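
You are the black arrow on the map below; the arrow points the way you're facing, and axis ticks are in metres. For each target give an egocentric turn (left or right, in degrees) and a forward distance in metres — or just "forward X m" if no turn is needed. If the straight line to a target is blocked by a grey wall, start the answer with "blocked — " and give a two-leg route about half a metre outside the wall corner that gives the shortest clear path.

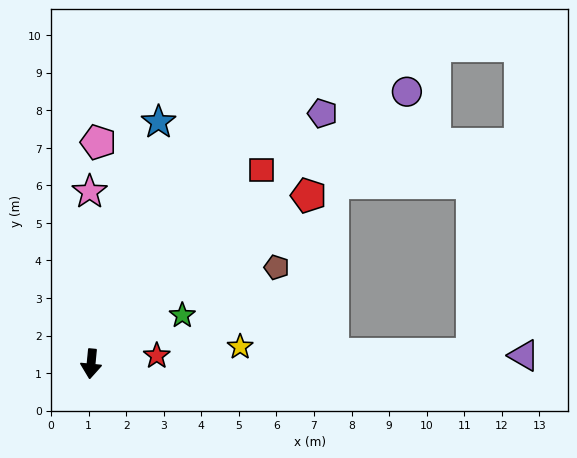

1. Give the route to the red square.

turn left 144°, forward 6.9 m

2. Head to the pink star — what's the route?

turn right 174°, forward 4.6 m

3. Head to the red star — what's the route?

turn left 103°, forward 1.8 m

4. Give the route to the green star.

turn left 124°, forward 2.8 m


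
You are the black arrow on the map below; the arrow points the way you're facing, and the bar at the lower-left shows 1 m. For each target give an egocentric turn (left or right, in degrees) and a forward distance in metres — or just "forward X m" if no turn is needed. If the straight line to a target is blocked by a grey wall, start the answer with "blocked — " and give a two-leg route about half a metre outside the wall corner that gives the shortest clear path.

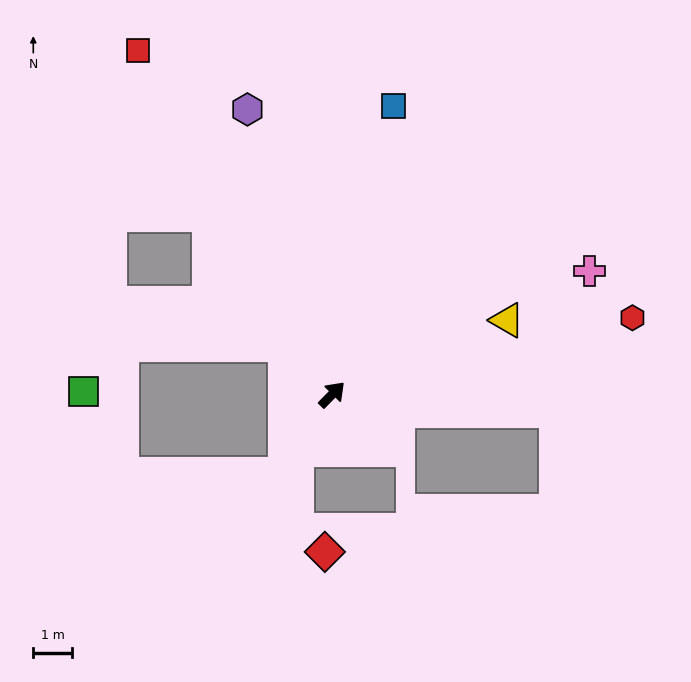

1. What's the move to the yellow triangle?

turn right 22°, forward 4.9 m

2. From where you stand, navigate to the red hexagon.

turn right 31°, forward 8.0 m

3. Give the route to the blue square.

turn left 32°, forward 7.6 m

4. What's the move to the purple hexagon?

turn left 61°, forward 7.6 m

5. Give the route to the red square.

turn left 74°, forward 10.2 m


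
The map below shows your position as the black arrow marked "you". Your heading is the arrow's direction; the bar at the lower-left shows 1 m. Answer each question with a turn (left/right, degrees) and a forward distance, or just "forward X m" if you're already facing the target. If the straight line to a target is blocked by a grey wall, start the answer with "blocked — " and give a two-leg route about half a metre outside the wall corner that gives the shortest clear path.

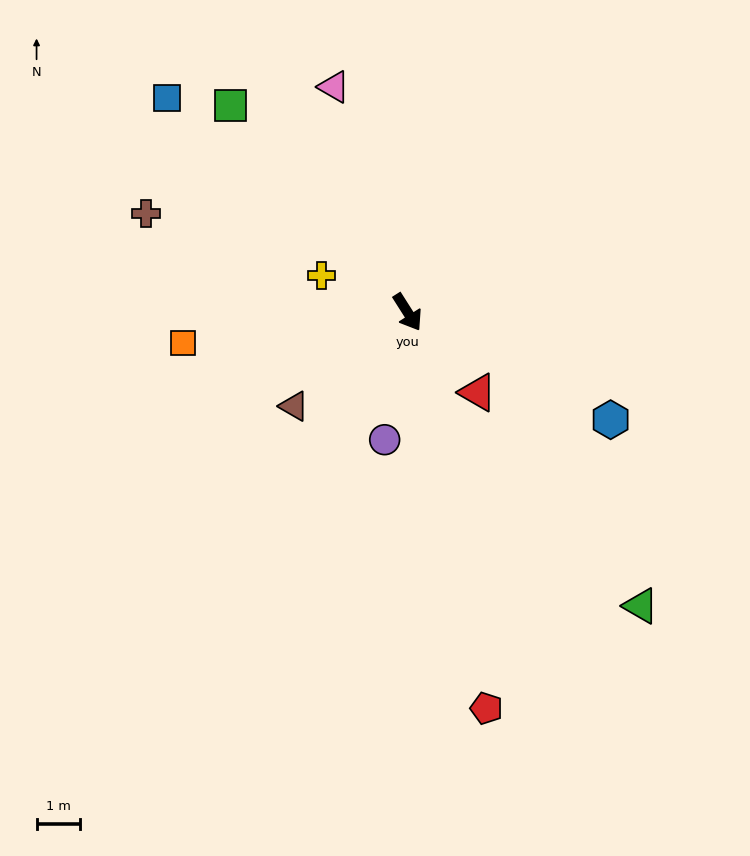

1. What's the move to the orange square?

turn right 115°, forward 5.2 m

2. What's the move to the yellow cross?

turn right 146°, forward 2.1 m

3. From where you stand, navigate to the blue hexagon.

turn left 30°, forward 5.2 m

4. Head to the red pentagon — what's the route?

turn right 21°, forward 9.2 m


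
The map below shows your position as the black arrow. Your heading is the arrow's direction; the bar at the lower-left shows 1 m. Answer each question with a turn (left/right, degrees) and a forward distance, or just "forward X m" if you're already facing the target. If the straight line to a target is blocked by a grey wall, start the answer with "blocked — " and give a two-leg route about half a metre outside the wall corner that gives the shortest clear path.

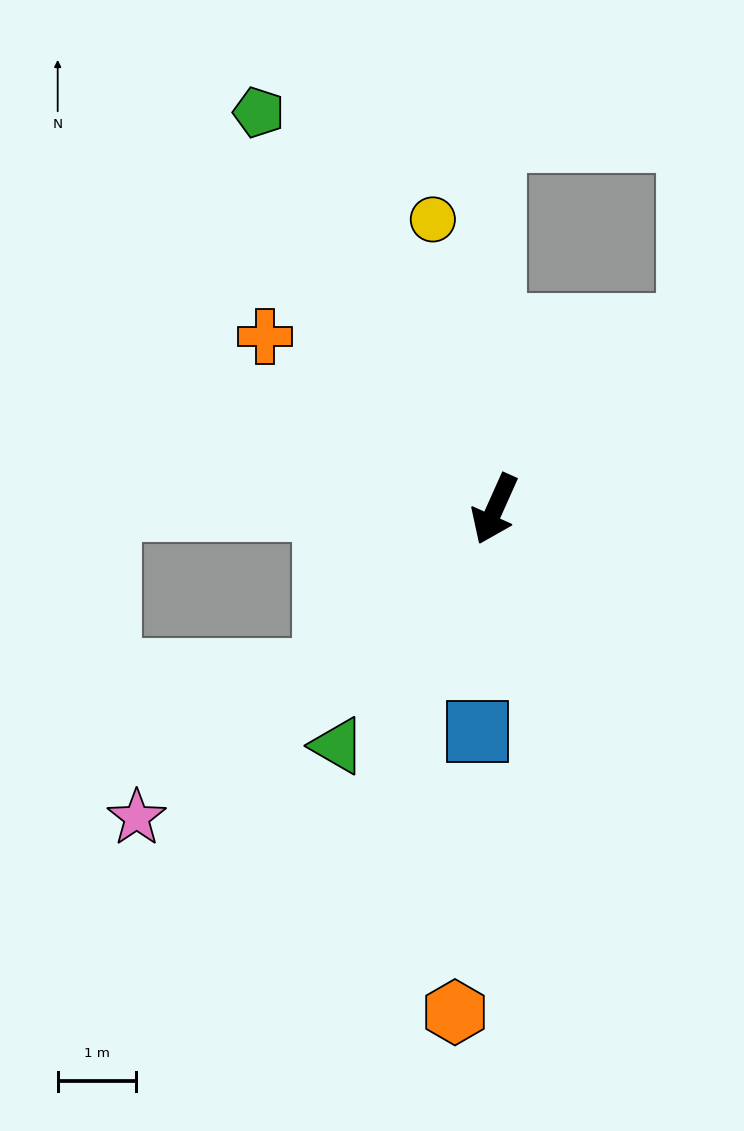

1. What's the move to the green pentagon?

turn right 125°, forward 5.9 m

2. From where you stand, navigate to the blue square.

turn left 20°, forward 2.9 m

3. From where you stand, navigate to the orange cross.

turn right 103°, forward 3.7 m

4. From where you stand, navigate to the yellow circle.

turn right 144°, forward 3.8 m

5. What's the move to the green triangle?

turn right 9°, forward 3.6 m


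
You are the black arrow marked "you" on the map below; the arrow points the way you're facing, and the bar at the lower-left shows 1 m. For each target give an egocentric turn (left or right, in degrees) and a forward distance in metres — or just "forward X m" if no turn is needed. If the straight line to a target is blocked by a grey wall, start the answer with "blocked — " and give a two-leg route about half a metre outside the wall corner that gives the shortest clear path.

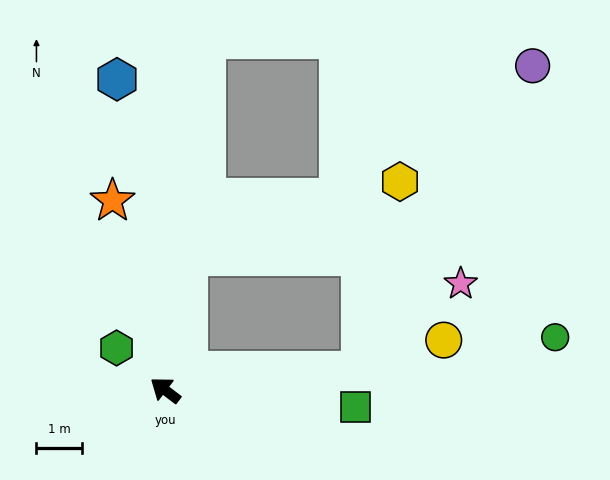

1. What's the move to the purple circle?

blocked — turn right 137°, forward 4.3 m, then turn left 55°, forward 7.8 m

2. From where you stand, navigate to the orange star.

turn right 37°, forward 4.4 m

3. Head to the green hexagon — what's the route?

turn right 4°, forward 1.4 m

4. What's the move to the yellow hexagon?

blocked — turn right 63°, forward 3.0 m, then turn right 60°, forward 5.0 m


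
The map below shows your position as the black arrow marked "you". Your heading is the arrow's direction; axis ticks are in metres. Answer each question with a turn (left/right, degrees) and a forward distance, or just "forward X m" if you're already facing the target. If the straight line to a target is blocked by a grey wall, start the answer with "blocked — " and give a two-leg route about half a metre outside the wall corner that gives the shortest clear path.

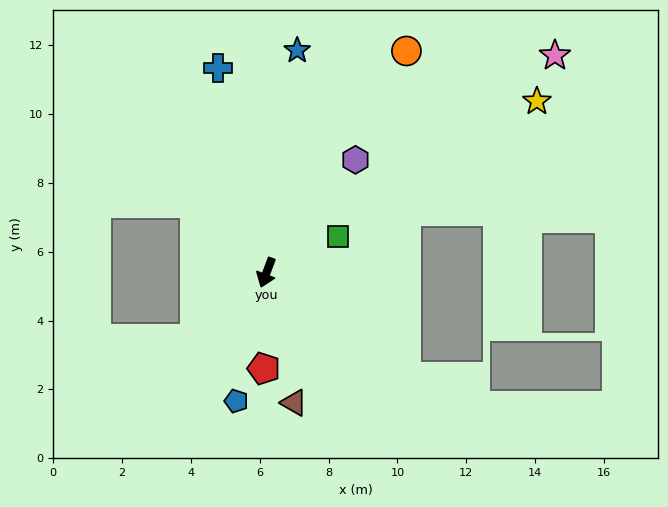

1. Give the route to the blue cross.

turn right 146°, forward 6.1 m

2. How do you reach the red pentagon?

turn left 19°, forward 2.8 m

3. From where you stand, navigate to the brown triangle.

turn left 33°, forward 3.9 m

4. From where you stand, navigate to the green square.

turn left 137°, forward 2.3 m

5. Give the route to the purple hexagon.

turn left 162°, forward 4.2 m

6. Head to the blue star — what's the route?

turn right 167°, forward 6.5 m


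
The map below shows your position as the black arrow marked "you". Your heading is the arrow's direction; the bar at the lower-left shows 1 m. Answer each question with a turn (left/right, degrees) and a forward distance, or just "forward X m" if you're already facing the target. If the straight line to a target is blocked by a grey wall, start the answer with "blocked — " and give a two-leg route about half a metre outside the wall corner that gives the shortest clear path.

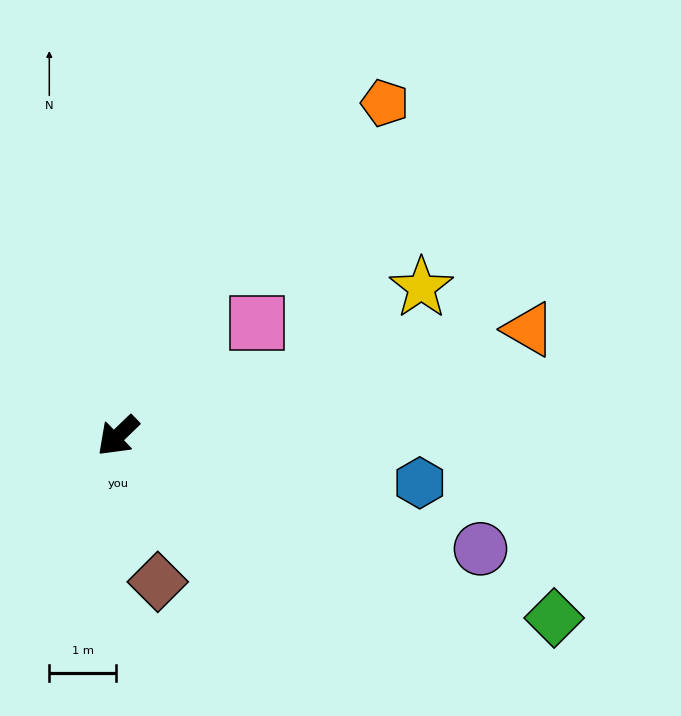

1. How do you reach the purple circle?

turn left 119°, forward 5.7 m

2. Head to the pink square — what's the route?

turn left 175°, forward 2.7 m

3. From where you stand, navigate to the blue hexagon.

turn left 127°, forward 4.6 m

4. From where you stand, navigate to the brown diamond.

turn left 61°, forward 2.3 m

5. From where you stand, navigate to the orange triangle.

turn left 151°, forward 6.4 m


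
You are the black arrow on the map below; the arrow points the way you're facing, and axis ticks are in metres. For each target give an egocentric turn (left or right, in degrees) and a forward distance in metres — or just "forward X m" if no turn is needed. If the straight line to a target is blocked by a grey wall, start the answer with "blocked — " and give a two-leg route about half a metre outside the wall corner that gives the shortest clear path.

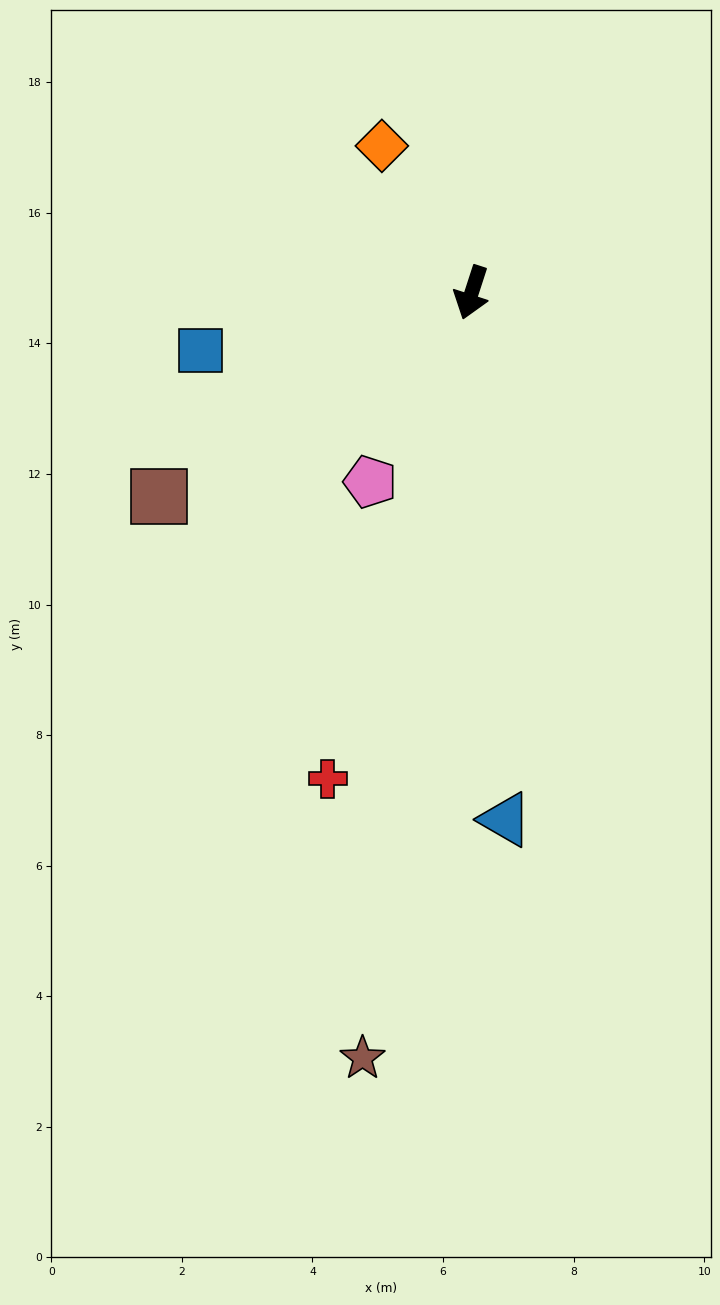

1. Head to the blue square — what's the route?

turn right 60°, forward 4.3 m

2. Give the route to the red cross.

forward 7.8 m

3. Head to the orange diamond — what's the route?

turn right 131°, forward 2.6 m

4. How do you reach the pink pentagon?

turn right 10°, forward 3.3 m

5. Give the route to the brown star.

turn left 10°, forward 11.8 m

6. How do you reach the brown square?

turn right 39°, forward 5.7 m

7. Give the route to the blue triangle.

turn left 22°, forward 8.1 m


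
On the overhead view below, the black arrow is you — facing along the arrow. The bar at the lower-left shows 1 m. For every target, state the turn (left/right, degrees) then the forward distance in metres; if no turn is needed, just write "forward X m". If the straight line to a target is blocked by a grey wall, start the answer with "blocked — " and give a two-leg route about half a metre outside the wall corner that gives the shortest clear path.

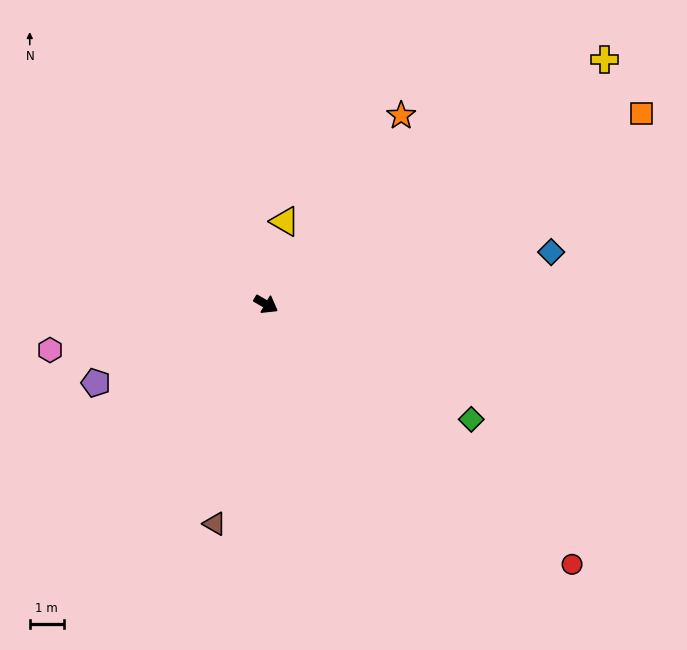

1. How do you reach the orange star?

turn left 84°, forward 6.8 m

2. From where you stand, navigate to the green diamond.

forward 6.9 m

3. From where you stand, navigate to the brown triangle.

turn right 73°, forward 6.6 m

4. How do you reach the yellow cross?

turn left 66°, forward 12.3 m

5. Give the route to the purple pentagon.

turn right 125°, forward 5.5 m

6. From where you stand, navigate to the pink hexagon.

turn right 138°, forward 6.5 m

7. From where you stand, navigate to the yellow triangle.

turn left 107°, forward 2.5 m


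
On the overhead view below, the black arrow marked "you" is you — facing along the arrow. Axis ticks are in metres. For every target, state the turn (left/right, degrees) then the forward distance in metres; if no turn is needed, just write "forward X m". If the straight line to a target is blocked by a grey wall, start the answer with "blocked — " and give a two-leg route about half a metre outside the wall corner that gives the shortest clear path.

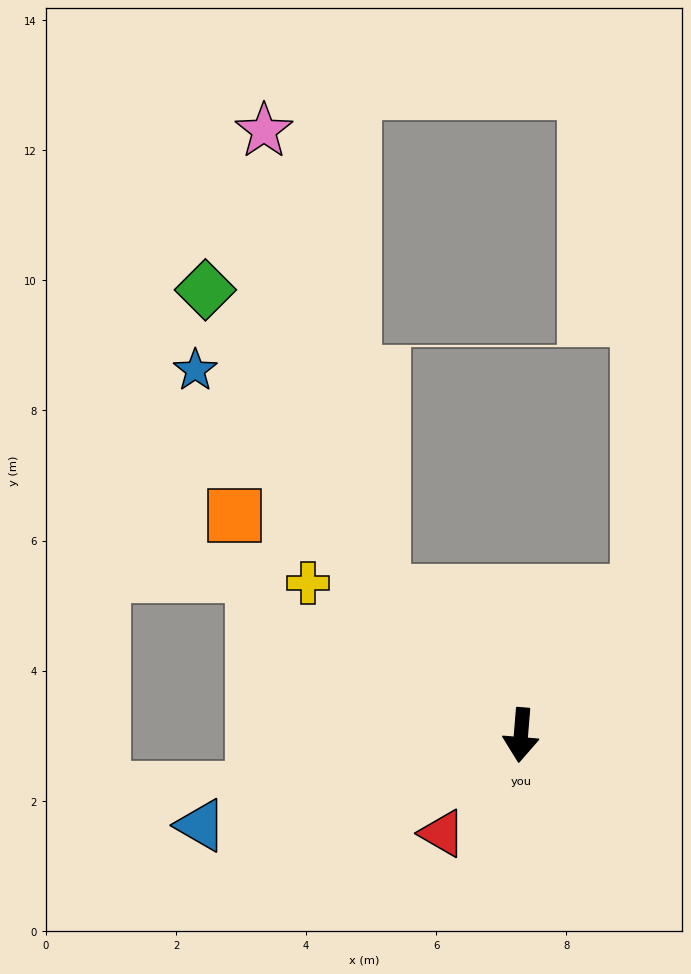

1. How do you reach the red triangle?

turn right 34°, forward 1.9 m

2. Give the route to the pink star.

blocked — turn right 131°, forward 3.1 m, then turn right 30°, forward 7.3 m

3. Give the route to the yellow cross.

turn right 121°, forward 4.0 m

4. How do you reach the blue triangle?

turn right 70°, forward 5.1 m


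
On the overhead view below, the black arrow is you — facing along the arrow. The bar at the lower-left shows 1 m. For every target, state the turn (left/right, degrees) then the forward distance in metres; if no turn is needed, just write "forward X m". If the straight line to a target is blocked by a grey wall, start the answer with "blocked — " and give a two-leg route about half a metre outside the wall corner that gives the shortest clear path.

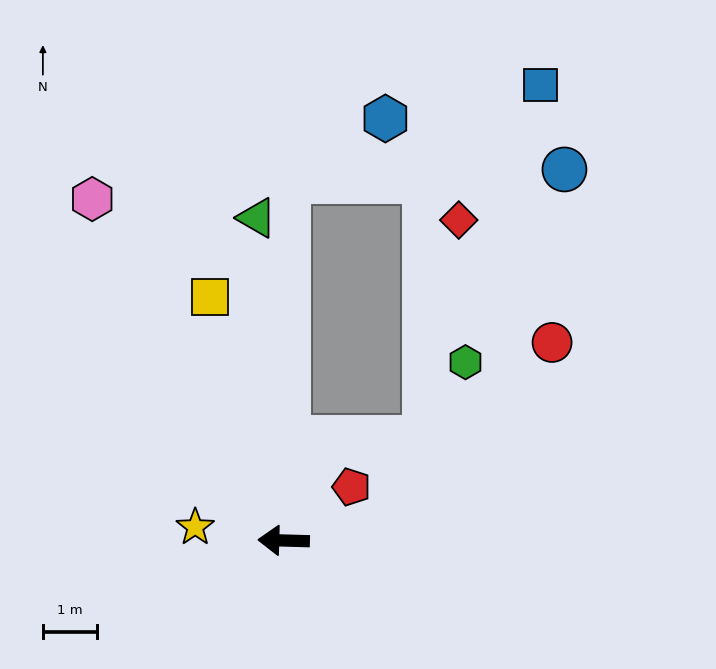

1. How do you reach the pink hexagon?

turn right 59°, forward 7.3 m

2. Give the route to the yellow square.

turn right 72°, forward 4.7 m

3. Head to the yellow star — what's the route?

turn right 7°, forward 1.7 m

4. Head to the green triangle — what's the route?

turn right 84°, forward 6.0 m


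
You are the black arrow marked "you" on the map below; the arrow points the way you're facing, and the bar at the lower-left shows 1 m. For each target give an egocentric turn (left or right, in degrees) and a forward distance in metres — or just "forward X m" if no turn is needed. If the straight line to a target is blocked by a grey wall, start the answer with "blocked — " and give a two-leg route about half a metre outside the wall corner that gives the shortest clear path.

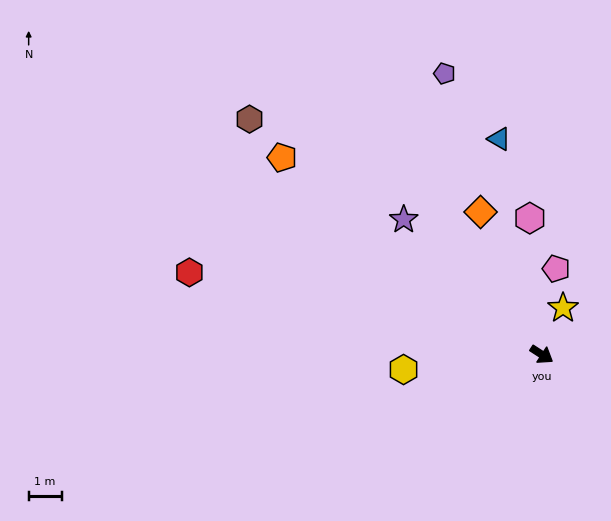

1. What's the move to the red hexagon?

turn right 160°, forward 11.0 m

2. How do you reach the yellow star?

turn left 98°, forward 1.6 m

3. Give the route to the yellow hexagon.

turn right 141°, forward 4.2 m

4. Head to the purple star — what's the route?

turn left 169°, forward 5.9 m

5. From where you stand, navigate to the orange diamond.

turn left 146°, forward 4.7 m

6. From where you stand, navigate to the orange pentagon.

turn left 176°, forward 9.9 m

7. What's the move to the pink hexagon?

turn left 128°, forward 4.2 m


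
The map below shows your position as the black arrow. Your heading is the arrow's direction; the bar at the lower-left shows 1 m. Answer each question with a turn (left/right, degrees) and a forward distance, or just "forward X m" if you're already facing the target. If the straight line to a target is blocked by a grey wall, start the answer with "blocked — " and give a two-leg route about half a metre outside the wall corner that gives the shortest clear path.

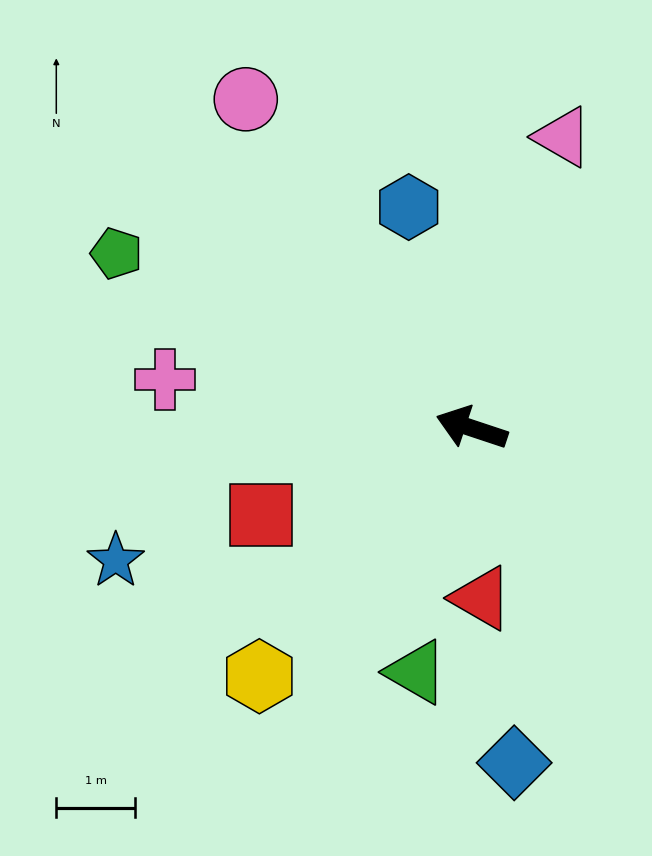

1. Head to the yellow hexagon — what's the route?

turn left 68°, forward 4.2 m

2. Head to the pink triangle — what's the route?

turn right 89°, forward 3.9 m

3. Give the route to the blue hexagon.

turn right 56°, forward 2.9 m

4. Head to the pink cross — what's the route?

turn left 9°, forward 4.0 m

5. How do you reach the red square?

turn left 41°, forward 2.9 m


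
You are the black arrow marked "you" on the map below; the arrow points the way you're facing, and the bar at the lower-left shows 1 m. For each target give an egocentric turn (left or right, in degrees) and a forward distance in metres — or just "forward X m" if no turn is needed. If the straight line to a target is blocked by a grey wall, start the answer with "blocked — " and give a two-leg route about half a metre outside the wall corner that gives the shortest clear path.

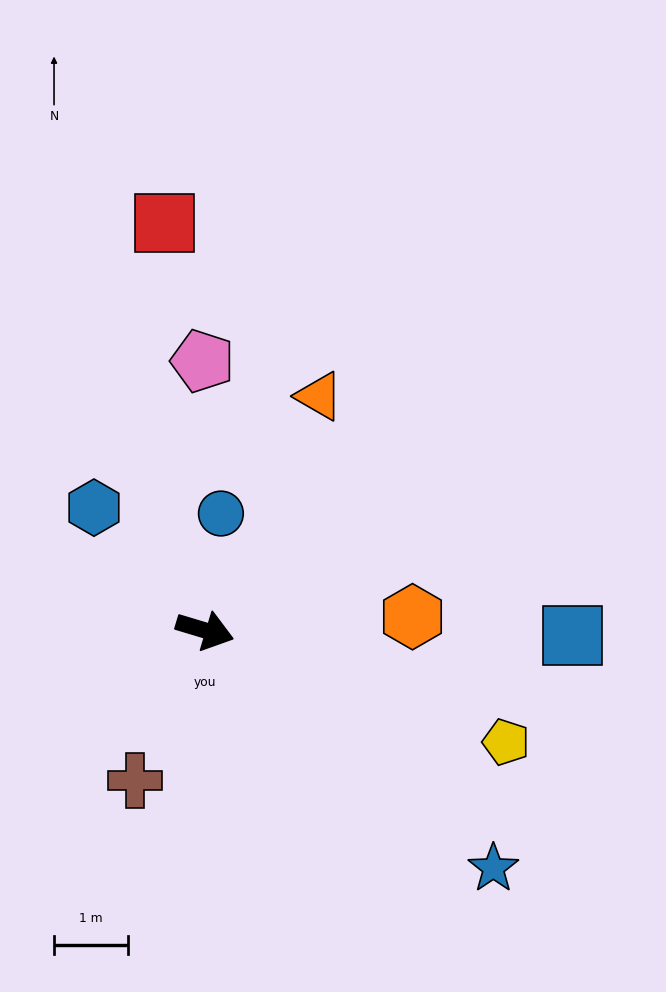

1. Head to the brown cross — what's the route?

turn right 98°, forward 2.2 m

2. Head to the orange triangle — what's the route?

turn left 81°, forward 3.5 m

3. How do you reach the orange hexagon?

turn left 21°, forward 2.8 m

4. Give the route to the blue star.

turn right 23°, forward 5.1 m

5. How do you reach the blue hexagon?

turn left 149°, forward 2.2 m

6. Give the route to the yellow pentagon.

turn right 4°, forward 4.4 m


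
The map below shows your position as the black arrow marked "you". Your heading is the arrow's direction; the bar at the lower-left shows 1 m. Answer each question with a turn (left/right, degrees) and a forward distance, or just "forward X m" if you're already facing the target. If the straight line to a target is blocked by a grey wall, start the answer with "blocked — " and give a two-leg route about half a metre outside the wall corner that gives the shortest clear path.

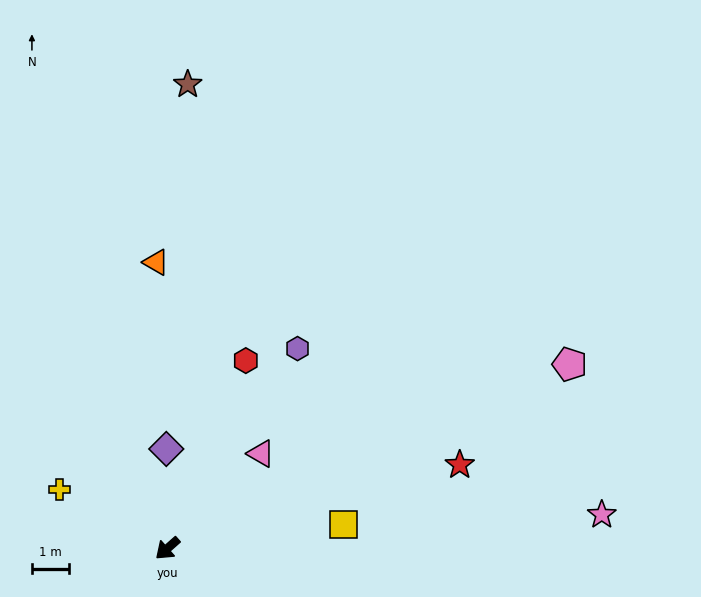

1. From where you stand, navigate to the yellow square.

turn left 146°, forward 4.7 m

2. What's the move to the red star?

turn left 155°, forward 8.1 m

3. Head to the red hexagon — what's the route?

turn right 154°, forward 5.4 m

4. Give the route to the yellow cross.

turn right 70°, forward 3.3 m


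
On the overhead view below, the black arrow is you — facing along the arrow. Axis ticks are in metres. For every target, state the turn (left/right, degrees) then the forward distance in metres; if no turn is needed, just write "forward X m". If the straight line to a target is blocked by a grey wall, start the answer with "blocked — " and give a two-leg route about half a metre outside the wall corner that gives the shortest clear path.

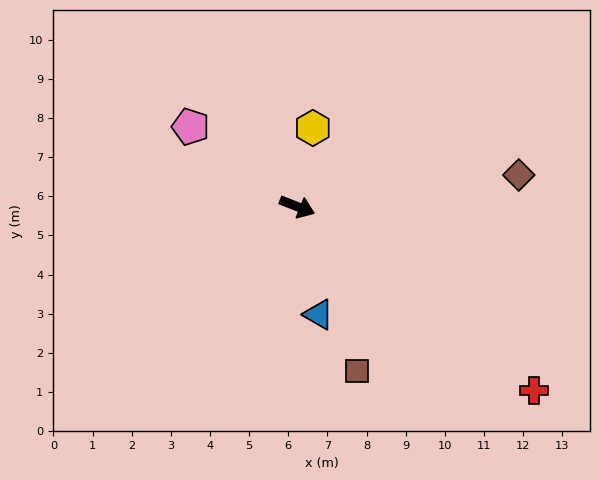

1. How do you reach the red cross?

turn right 16°, forward 7.7 m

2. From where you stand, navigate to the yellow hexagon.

turn left 100°, forward 2.0 m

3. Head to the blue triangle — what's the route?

turn right 57°, forward 2.8 m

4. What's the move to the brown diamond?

turn left 30°, forward 5.7 m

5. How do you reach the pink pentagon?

turn left 165°, forward 3.4 m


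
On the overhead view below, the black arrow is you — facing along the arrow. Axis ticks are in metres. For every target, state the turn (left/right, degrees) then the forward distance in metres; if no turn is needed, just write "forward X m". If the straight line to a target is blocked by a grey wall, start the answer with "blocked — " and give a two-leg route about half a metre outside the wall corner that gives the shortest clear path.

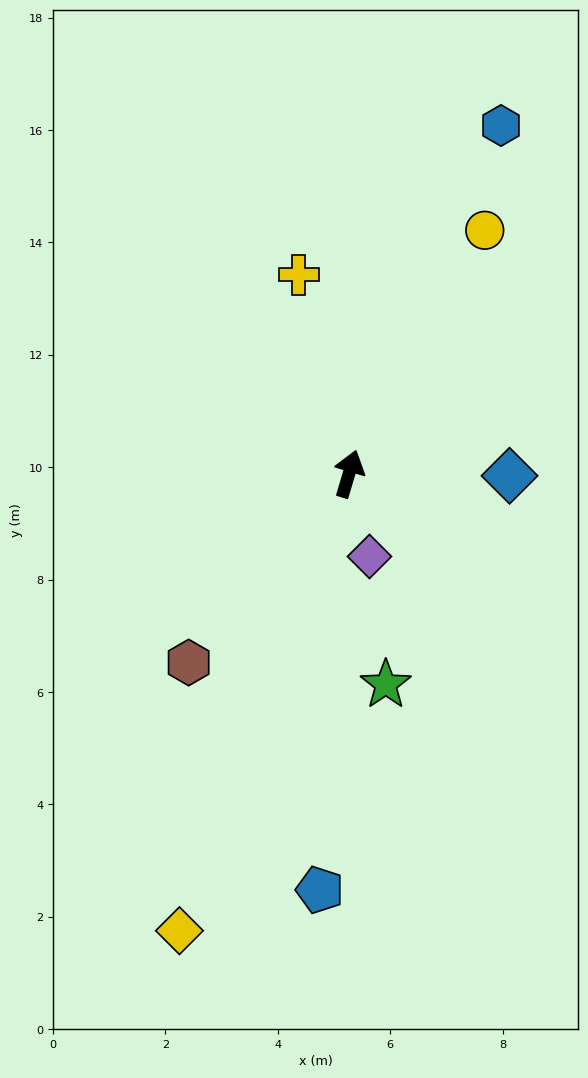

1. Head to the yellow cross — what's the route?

turn left 31°, forward 3.7 m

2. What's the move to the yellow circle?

turn right 13°, forward 5.0 m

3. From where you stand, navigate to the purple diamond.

turn right 149°, forward 1.5 m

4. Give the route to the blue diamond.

turn right 74°, forward 2.9 m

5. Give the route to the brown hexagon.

turn left 156°, forward 4.4 m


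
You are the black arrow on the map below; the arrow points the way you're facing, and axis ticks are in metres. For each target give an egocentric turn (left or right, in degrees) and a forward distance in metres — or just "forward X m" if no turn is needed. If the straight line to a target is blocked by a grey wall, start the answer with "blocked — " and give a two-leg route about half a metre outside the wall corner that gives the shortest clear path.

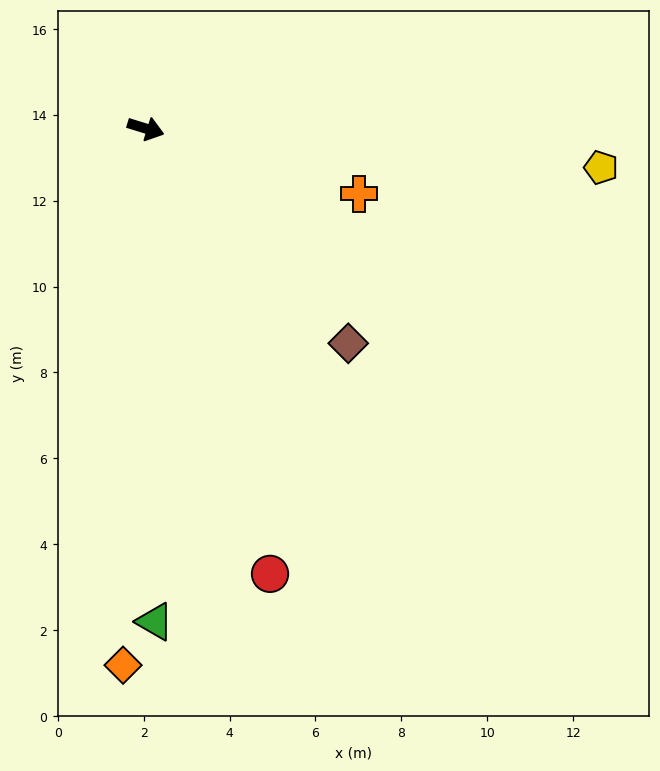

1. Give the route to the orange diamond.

turn right 75°, forward 12.5 m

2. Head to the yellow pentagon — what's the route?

turn left 12°, forward 10.6 m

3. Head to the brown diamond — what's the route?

turn right 30°, forward 6.9 m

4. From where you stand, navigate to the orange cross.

forward 5.2 m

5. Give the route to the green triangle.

turn right 72°, forward 11.5 m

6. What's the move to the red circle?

turn right 57°, forward 10.8 m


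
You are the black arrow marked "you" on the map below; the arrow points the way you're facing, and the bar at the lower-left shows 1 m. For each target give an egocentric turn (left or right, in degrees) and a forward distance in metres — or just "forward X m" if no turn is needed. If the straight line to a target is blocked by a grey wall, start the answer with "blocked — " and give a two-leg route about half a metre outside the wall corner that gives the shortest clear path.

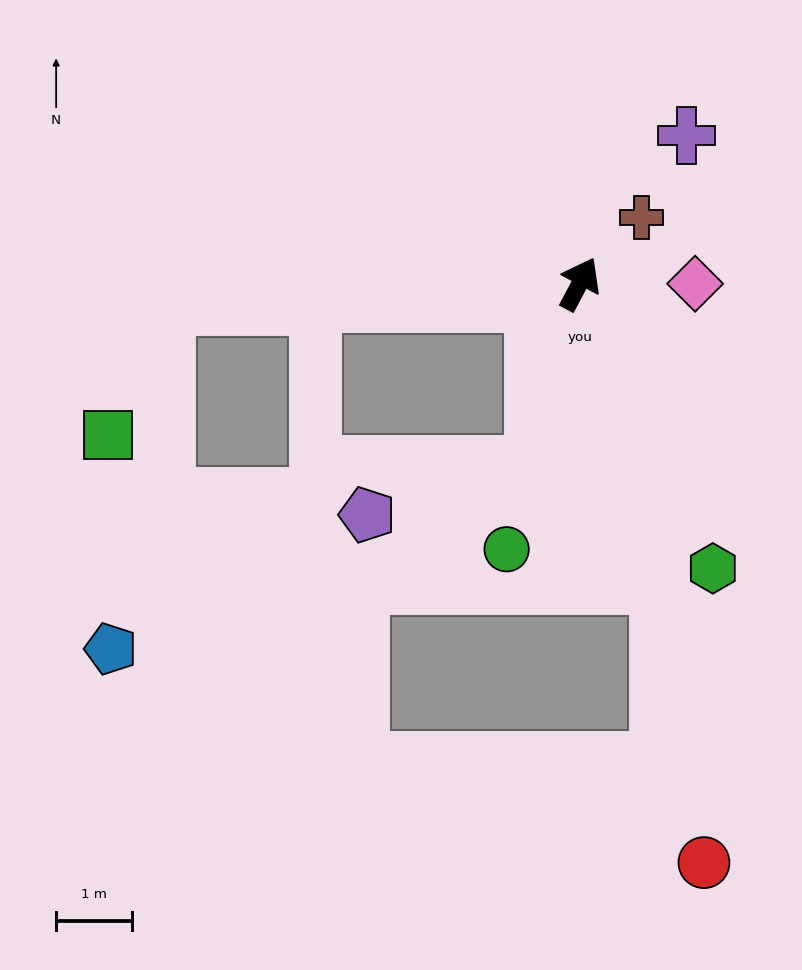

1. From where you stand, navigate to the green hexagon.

turn right 127°, forward 4.2 m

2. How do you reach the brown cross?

turn right 15°, forward 1.2 m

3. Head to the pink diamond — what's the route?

turn right 62°, forward 1.5 m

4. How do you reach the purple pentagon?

blocked — turn right 165°, forward 2.5 m, then turn right 62°, forward 2.3 m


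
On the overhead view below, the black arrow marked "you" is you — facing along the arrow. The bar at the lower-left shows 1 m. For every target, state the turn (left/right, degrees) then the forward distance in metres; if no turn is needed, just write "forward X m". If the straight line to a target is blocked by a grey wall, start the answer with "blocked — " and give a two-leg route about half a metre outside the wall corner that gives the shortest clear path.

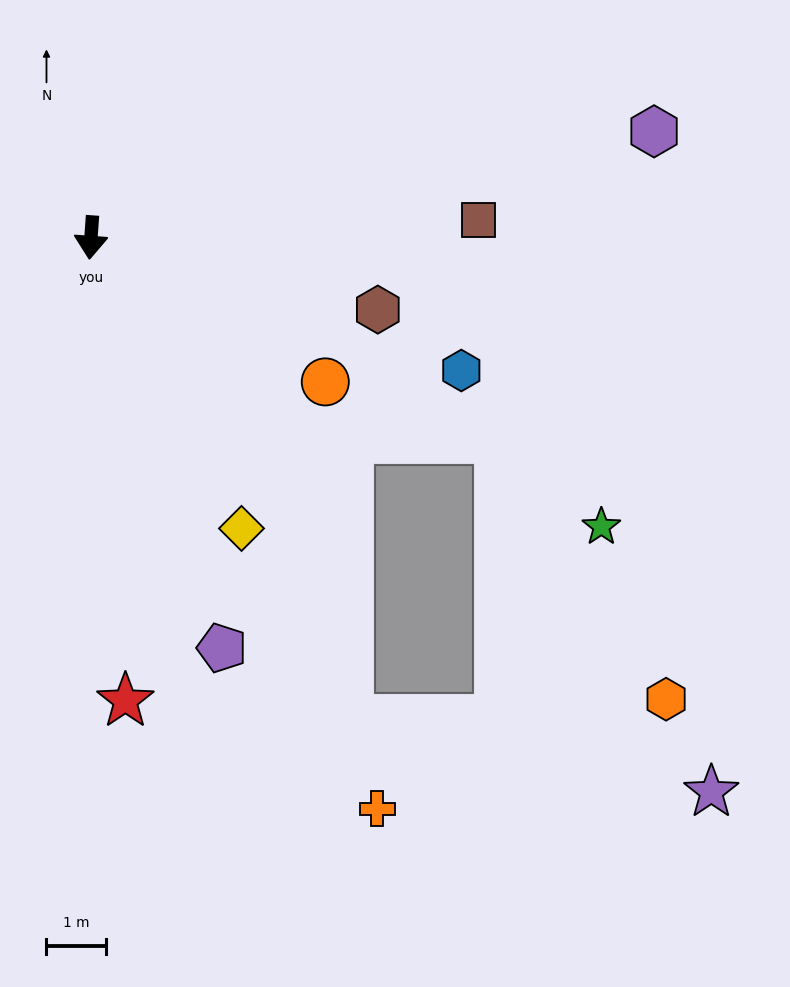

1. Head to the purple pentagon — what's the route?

turn left 22°, forward 7.3 m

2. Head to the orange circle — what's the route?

turn left 62°, forward 4.6 m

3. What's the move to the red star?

turn left 8°, forward 7.8 m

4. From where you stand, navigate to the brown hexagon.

turn left 80°, forward 5.0 m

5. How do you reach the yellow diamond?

turn left 31°, forward 5.5 m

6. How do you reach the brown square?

turn left 97°, forward 6.6 m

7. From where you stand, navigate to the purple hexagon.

turn left 105°, forward 9.7 m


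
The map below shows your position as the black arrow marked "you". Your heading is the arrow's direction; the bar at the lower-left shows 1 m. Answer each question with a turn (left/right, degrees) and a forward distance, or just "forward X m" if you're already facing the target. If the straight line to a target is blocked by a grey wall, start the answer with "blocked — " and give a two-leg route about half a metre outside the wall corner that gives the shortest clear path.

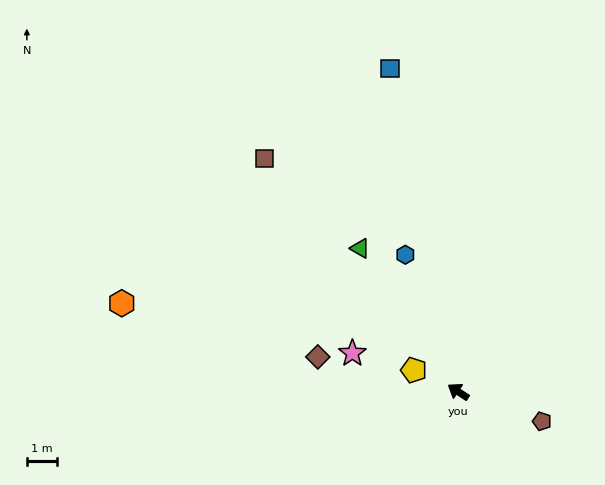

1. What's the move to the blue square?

turn right 45°, forward 11.1 m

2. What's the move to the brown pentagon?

turn right 166°, forward 3.0 m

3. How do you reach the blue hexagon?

turn right 36°, forward 4.9 m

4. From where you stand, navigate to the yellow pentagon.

turn left 8°, forward 1.7 m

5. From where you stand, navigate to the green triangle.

turn right 22°, forward 5.8 m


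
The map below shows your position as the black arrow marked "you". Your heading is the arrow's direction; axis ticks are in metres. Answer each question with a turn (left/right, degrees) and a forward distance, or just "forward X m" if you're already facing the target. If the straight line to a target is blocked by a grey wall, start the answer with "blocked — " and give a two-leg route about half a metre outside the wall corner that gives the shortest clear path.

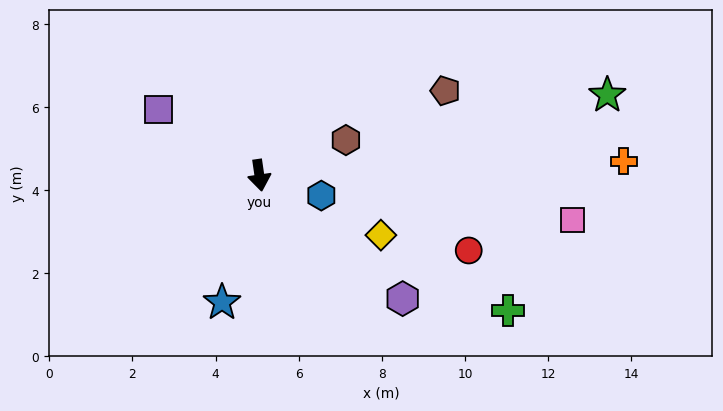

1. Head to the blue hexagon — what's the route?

turn left 64°, forward 1.6 m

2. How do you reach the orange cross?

turn left 84°, forward 8.8 m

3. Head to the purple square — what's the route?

turn right 131°, forward 2.9 m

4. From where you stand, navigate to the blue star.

turn right 25°, forward 3.2 m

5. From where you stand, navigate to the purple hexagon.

turn left 41°, forward 4.5 m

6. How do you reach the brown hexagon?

turn left 104°, forward 2.2 m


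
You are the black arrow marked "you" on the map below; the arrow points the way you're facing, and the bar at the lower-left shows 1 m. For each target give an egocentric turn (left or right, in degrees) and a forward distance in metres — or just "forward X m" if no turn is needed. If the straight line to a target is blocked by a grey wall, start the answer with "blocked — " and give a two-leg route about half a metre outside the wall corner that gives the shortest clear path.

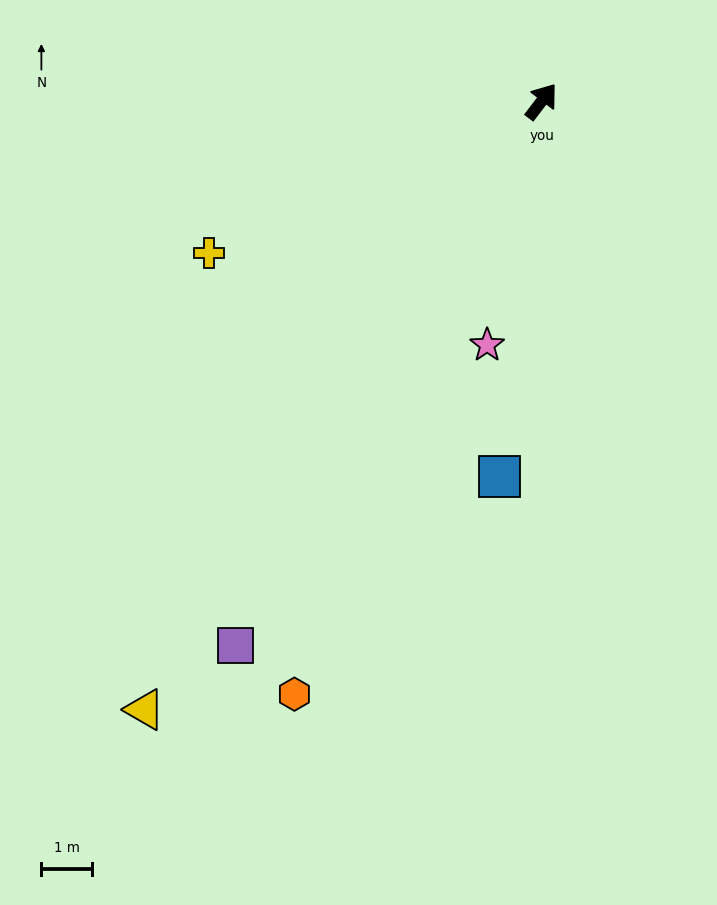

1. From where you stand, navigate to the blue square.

turn right 149°, forward 7.4 m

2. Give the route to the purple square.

turn right 172°, forward 12.2 m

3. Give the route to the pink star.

turn right 155°, forward 4.9 m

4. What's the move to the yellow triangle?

turn right 176°, forward 14.3 m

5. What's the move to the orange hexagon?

turn right 165°, forward 12.6 m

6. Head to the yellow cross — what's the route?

turn left 152°, forward 7.2 m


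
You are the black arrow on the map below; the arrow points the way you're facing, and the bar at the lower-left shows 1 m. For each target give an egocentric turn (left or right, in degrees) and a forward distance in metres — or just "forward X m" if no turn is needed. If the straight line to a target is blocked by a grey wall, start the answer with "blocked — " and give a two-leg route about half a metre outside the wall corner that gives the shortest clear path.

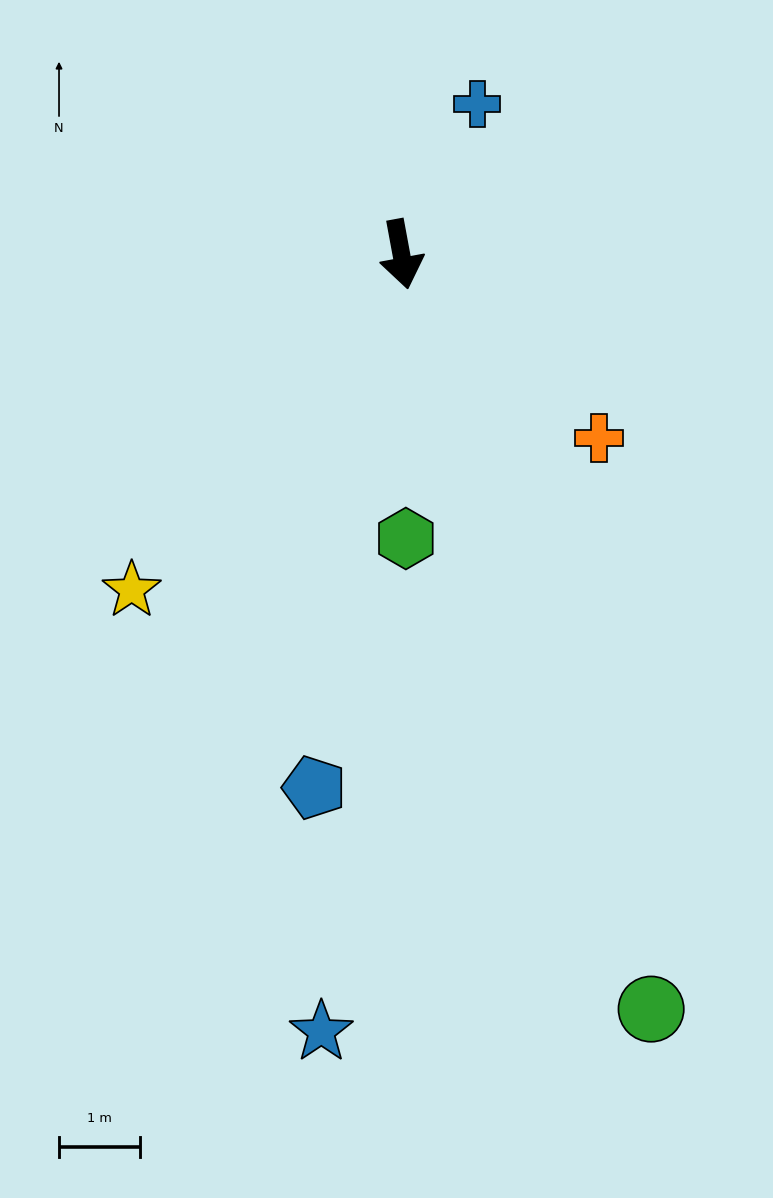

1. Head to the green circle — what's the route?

turn left 8°, forward 9.8 m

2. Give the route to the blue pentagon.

turn right 20°, forward 6.7 m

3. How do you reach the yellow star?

turn right 49°, forward 5.3 m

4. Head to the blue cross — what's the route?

turn left 143°, forward 2.1 m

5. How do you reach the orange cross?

turn left 37°, forward 3.3 m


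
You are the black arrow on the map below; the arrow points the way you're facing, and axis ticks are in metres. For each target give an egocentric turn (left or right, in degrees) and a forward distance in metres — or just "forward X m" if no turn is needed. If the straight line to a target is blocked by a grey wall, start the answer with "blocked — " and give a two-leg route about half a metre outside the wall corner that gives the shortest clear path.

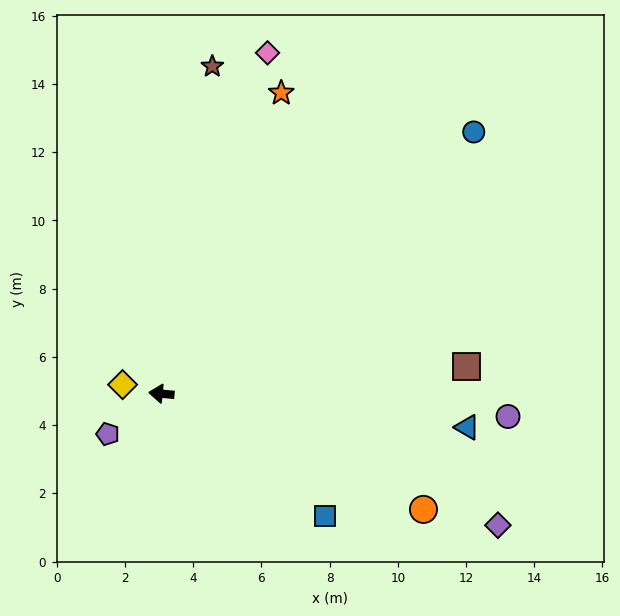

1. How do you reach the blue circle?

turn right 135°, forward 11.9 m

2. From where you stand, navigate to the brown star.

turn right 93°, forward 9.7 m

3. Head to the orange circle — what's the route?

turn left 162°, forward 8.4 m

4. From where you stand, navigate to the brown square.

turn right 169°, forward 9.0 m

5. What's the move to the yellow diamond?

turn right 8°, forward 1.2 m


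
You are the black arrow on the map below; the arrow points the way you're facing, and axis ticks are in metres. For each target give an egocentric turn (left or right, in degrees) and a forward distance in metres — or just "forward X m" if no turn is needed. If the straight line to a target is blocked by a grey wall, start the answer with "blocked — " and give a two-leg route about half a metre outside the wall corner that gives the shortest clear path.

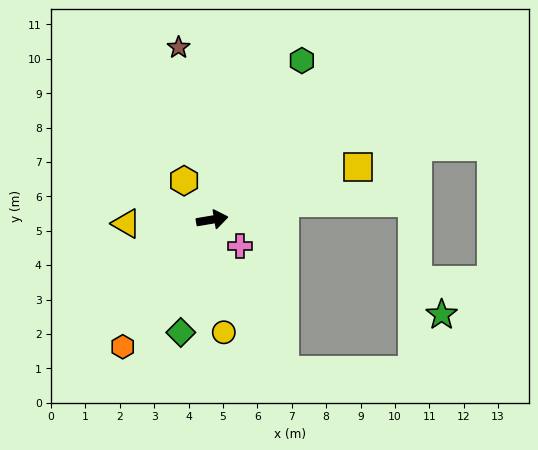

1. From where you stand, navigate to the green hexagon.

turn left 51°, forward 5.3 m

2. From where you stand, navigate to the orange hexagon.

turn right 135°, forward 4.5 m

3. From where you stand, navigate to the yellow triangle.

turn left 173°, forward 2.5 m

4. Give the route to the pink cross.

turn right 53°, forward 1.1 m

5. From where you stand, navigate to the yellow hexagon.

turn left 116°, forward 1.4 m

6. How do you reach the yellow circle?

turn right 94°, forward 3.3 m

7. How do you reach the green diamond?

turn right 115°, forward 3.4 m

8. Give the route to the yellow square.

turn left 10°, forward 4.5 m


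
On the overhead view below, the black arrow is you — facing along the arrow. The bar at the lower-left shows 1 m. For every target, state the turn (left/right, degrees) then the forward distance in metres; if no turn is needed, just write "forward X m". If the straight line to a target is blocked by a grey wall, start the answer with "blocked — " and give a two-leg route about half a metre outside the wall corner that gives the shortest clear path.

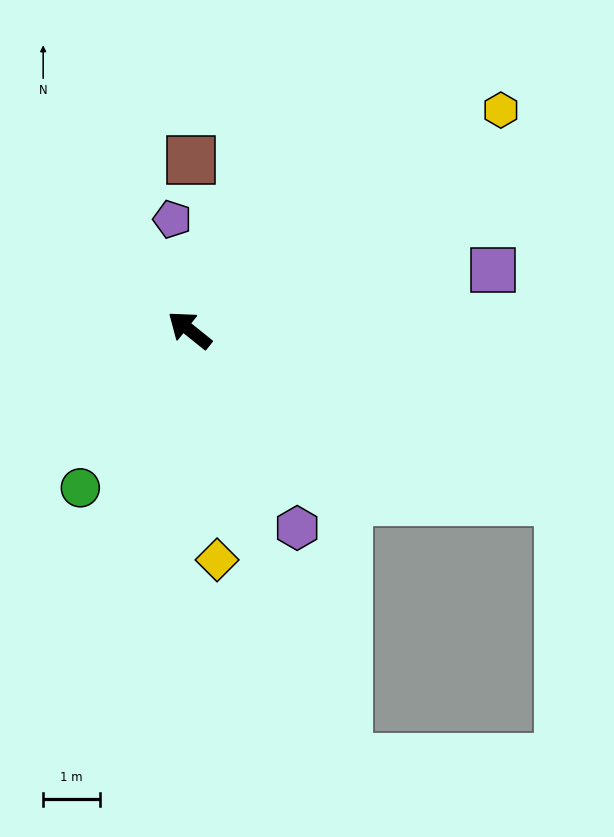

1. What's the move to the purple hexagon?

turn left 157°, forward 4.0 m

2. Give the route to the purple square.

turn right 130°, forward 5.5 m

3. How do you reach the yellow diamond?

turn left 136°, forward 4.1 m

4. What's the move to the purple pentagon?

turn right 42°, forward 2.0 m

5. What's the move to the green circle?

turn left 94°, forward 3.4 m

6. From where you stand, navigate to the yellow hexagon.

turn right 106°, forward 6.8 m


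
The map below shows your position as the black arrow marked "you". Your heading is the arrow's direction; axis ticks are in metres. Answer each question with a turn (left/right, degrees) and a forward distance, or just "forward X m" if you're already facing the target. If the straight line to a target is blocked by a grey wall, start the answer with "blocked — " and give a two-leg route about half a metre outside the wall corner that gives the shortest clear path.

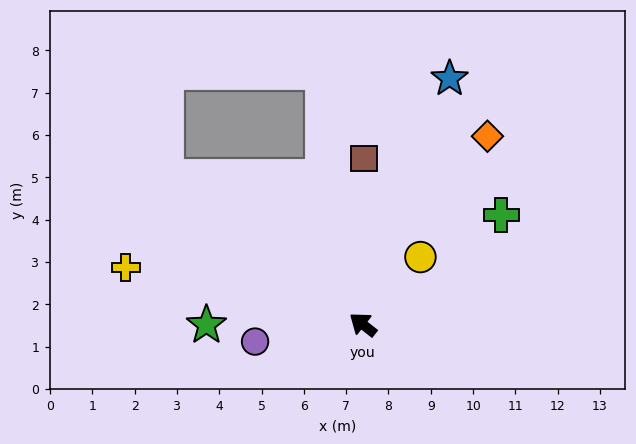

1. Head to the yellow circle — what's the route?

turn right 92°, forward 2.1 m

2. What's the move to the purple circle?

turn left 47°, forward 2.6 m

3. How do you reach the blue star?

turn right 71°, forward 6.2 m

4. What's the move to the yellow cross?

turn left 25°, forward 5.8 m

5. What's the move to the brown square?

turn right 52°, forward 3.9 m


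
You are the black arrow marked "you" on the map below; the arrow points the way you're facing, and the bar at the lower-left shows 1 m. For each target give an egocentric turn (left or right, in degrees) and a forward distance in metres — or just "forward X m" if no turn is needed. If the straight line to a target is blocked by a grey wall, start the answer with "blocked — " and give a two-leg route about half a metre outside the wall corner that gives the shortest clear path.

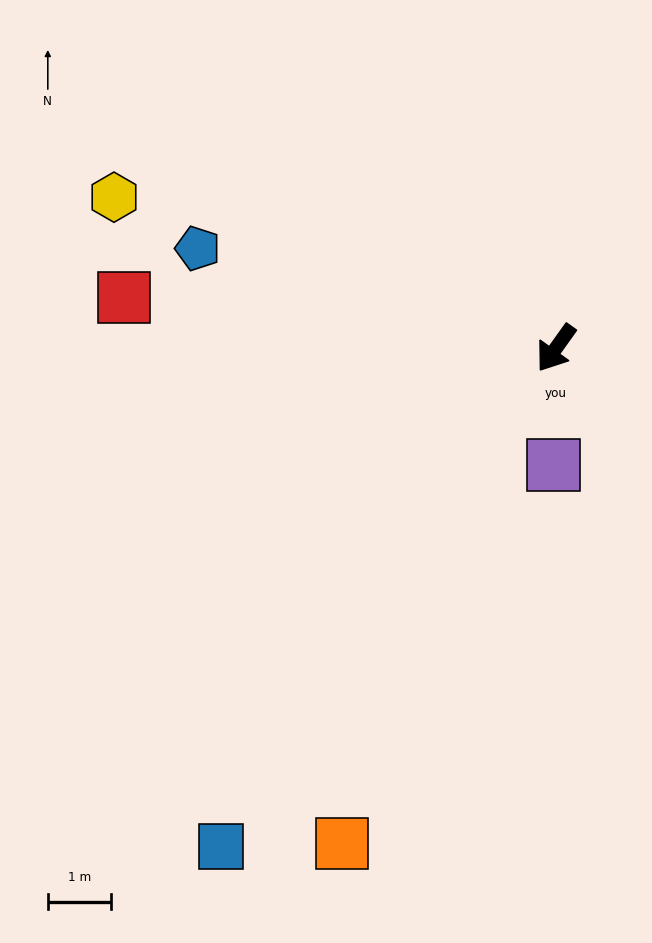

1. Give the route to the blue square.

forward 9.4 m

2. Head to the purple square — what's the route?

turn left 34°, forward 1.8 m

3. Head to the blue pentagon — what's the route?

turn right 70°, forward 5.8 m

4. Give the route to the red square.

turn right 61°, forward 6.8 m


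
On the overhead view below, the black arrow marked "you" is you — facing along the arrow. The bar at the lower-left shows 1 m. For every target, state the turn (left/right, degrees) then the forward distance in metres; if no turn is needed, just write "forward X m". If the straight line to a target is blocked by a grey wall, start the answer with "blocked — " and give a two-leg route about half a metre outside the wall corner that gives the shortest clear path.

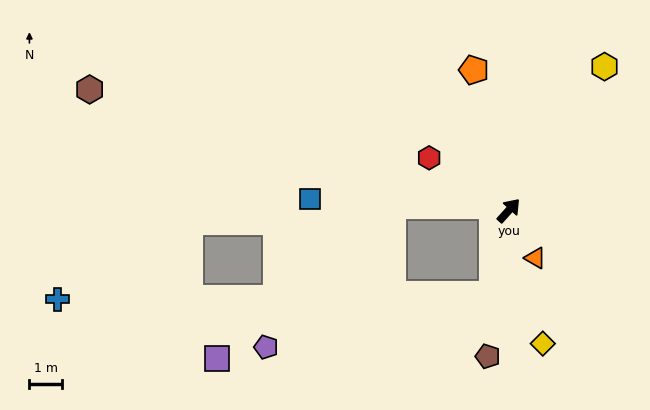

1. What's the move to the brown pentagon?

turn right 146°, forward 4.5 m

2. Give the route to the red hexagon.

turn left 99°, forward 2.9 m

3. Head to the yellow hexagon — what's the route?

turn left 8°, forward 5.3 m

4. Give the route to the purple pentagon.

blocked — turn right 149°, forward 2.6 m, then turn right 66°, forward 7.2 m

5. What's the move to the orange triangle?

turn right 109°, forward 1.7 m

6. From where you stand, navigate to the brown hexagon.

turn left 116°, forward 13.5 m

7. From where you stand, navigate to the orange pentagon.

turn left 56°, forward 4.5 m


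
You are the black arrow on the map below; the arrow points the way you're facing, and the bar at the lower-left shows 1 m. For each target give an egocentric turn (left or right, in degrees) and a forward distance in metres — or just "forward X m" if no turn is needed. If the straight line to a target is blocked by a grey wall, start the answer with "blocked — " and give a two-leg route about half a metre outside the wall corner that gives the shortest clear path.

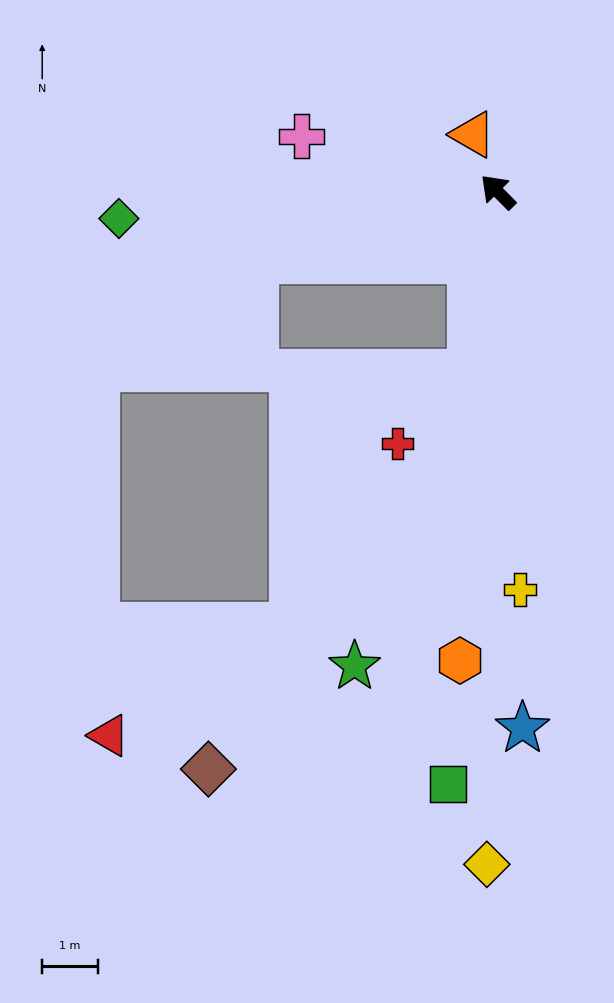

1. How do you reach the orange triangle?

turn right 21°, forward 1.1 m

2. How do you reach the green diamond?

turn left 49°, forward 6.9 m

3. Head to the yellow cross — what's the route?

turn left 138°, forward 7.2 m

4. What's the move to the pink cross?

turn left 29°, forward 3.7 m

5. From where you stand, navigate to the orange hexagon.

turn left 131°, forward 8.5 m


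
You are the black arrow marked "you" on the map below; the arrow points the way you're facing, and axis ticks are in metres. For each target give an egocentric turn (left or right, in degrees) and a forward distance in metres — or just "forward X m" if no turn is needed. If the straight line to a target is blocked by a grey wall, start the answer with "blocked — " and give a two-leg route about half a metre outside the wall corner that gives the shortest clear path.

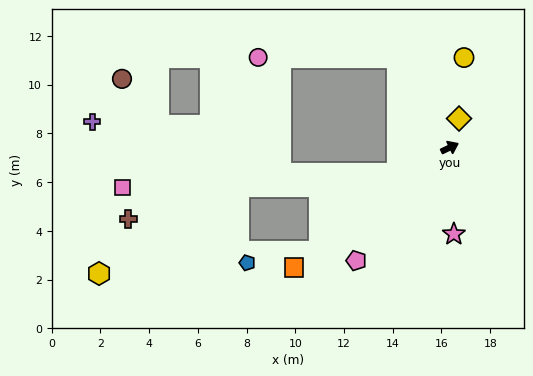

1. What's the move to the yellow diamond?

turn left 47°, forward 1.3 m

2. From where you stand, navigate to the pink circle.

blocked — turn left 95°, forward 4.3 m, then turn left 59°, forward 5.7 m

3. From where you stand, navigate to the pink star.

turn right 113°, forward 3.6 m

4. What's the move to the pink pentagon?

turn right 155°, forward 6.0 m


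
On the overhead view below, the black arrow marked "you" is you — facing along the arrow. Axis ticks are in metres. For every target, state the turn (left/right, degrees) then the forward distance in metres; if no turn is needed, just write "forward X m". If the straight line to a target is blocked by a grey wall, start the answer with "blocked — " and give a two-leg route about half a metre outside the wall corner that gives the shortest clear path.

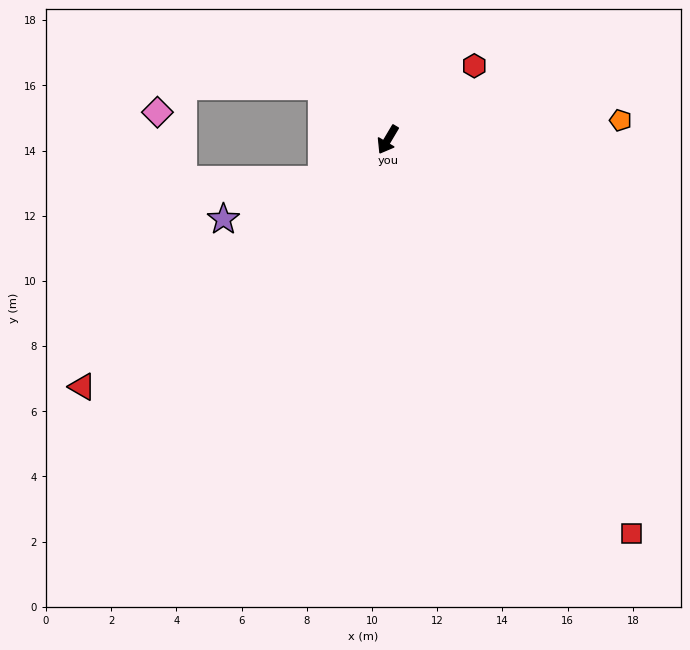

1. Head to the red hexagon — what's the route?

turn left 161°, forward 3.5 m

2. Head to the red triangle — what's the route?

turn right 20°, forward 12.1 m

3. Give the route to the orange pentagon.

turn left 125°, forward 7.2 m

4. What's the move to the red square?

turn left 62°, forward 14.2 m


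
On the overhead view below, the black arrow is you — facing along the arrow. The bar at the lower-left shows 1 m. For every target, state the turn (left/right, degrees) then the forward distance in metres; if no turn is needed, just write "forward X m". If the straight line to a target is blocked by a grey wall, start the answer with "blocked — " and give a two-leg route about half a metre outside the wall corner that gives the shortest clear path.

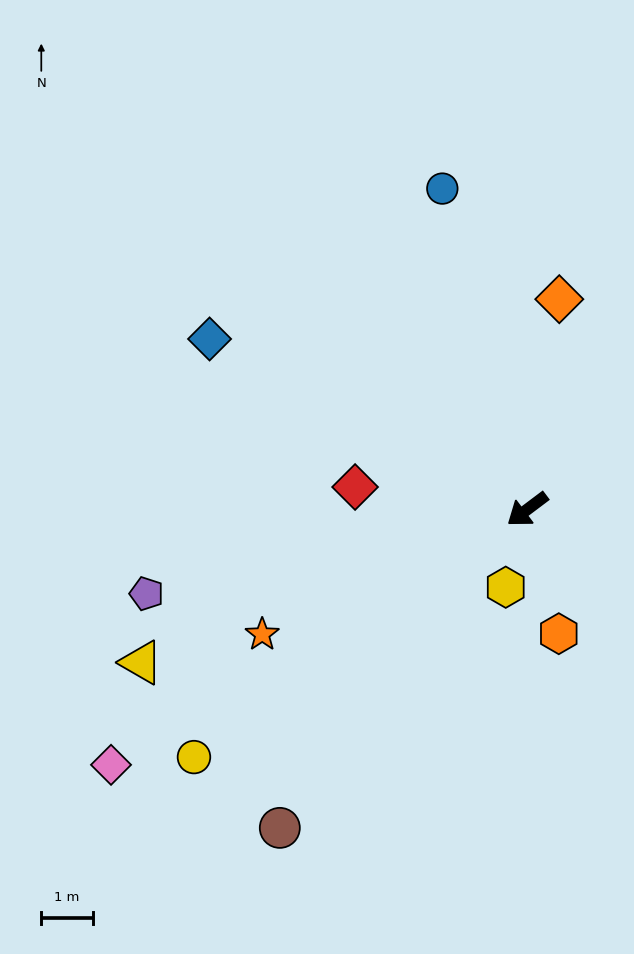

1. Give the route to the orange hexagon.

turn left 67°, forward 2.5 m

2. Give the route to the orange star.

turn right 12°, forward 5.7 m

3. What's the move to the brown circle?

turn left 15°, forward 7.9 m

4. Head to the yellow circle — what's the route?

forward 8.1 m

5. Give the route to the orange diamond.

turn right 136°, forward 4.1 m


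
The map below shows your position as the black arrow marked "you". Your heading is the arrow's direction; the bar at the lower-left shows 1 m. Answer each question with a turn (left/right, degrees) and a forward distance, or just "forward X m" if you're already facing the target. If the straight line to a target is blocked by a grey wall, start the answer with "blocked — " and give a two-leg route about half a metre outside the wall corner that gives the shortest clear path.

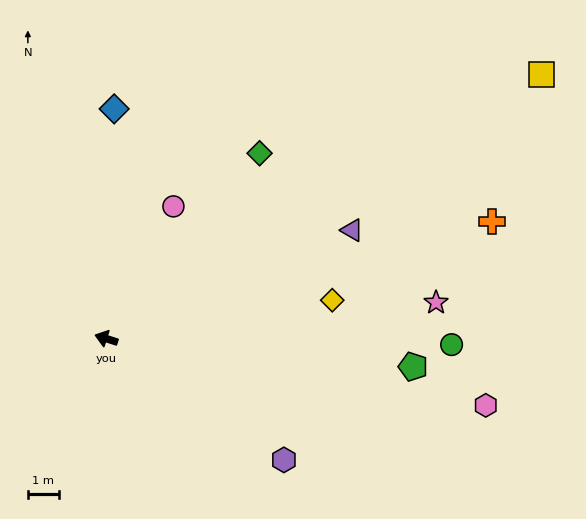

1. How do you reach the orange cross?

turn right 145°, forward 12.9 m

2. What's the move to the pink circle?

turn right 99°, forward 4.8 m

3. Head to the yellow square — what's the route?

turn right 131°, forward 16.3 m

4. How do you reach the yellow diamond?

turn right 153°, forward 7.3 m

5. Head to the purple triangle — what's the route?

turn right 138°, forward 8.6 m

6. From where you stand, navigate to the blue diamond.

turn right 74°, forward 7.4 m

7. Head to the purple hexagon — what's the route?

turn left 163°, forward 6.9 m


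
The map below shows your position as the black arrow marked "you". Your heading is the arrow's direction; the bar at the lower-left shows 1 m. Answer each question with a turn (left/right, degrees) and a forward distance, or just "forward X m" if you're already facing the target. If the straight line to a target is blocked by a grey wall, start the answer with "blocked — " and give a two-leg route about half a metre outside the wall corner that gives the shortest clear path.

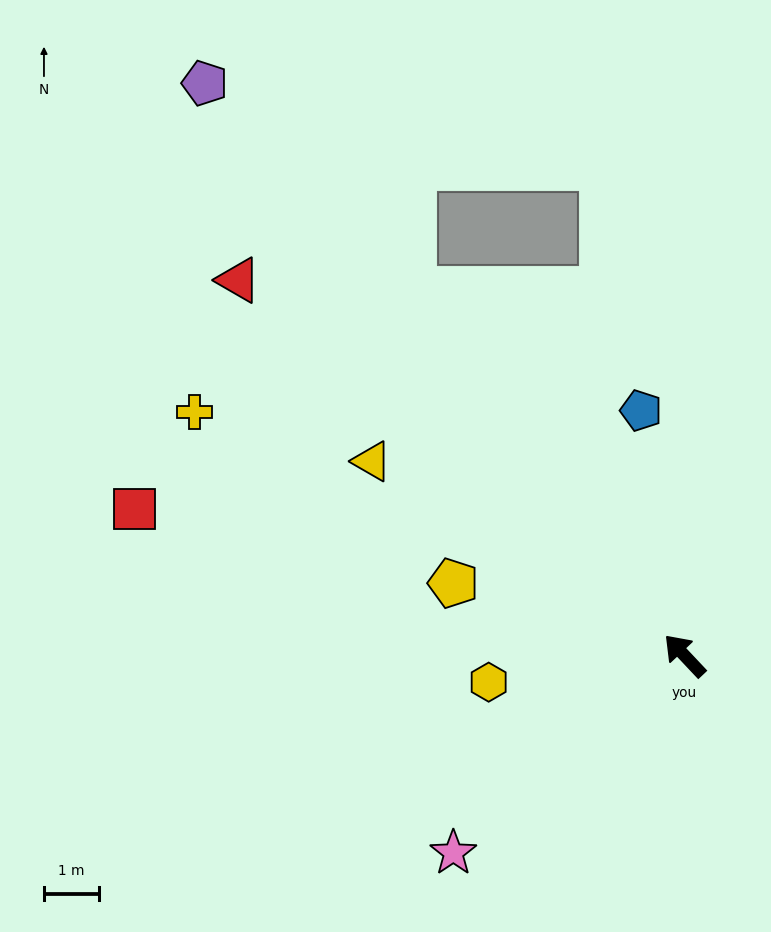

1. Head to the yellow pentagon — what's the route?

turn left 29°, forward 4.4 m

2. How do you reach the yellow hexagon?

turn left 54°, forward 3.6 m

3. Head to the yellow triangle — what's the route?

turn left 15°, forward 6.7 m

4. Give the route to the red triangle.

turn left 7°, forward 10.6 m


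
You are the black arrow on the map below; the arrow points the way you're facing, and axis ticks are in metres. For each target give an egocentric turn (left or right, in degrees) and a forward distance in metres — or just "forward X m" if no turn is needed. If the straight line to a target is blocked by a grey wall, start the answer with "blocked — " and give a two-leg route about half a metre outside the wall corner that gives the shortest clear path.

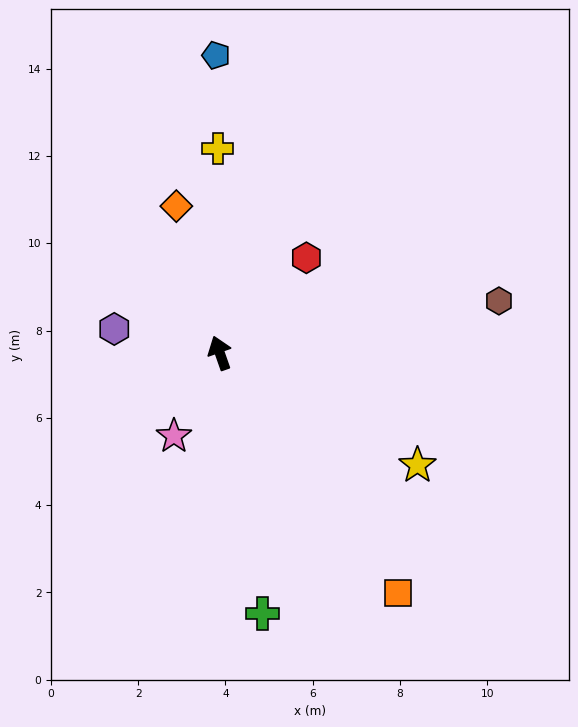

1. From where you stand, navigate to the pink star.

turn left 132°, forward 2.2 m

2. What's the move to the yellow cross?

turn right 19°, forward 4.7 m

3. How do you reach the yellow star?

turn right 139°, forward 5.2 m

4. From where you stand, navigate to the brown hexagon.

turn right 99°, forward 6.5 m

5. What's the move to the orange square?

turn right 163°, forward 6.8 m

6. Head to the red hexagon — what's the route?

turn right 62°, forward 2.9 m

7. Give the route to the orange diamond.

turn right 3°, forward 3.5 m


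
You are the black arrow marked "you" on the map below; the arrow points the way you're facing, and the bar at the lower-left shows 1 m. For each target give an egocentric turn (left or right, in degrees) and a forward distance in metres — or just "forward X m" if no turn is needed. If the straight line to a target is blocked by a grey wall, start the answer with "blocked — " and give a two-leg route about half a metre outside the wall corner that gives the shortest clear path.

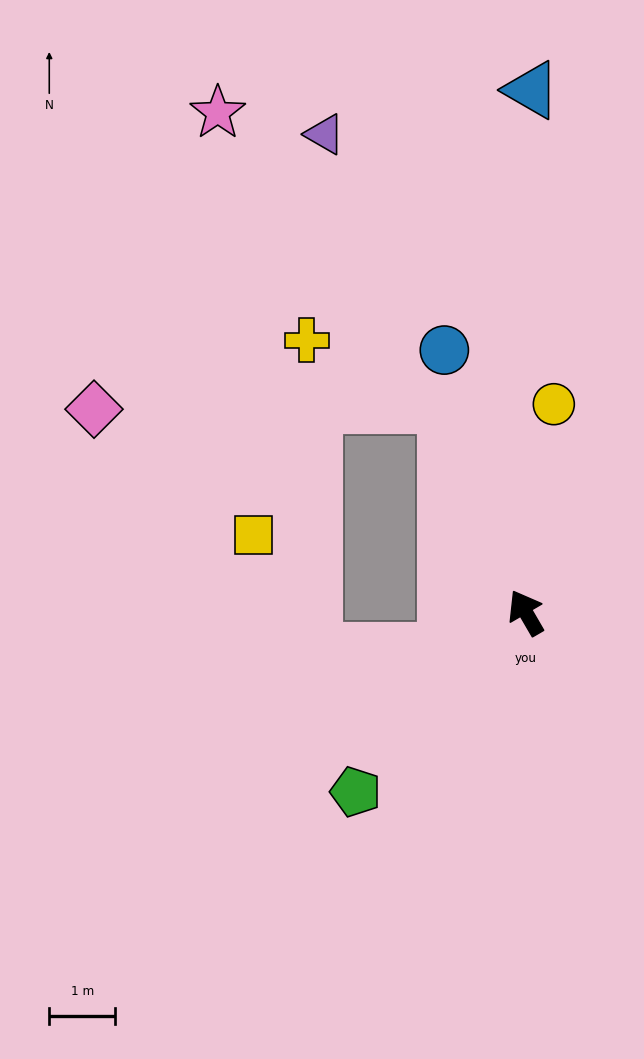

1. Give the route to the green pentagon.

turn left 106°, forward 3.7 m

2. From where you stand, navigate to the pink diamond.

blocked — turn right 9°, forward 3.4 m, then turn left 69°, forward 5.3 m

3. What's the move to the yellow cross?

blocked — turn right 9°, forward 3.4 m, then turn left 44°, forward 2.3 m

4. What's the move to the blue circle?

turn right 13°, forward 4.2 m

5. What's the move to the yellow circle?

turn right 38°, forward 3.2 m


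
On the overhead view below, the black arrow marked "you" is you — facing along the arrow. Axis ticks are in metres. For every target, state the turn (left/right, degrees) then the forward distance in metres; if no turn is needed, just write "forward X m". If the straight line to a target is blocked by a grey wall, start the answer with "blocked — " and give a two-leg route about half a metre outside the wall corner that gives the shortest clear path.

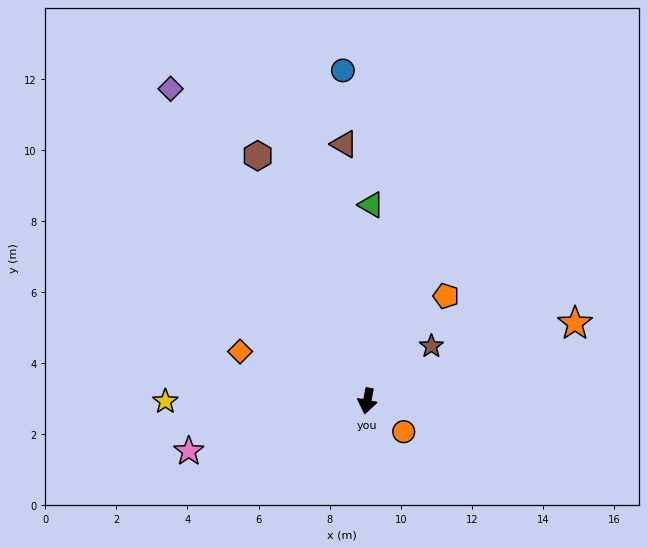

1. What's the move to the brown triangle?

turn right 164°, forward 7.3 m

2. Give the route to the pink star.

turn right 63°, forward 5.2 m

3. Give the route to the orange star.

turn left 121°, forward 6.2 m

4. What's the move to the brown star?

turn left 141°, forward 2.4 m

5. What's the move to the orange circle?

turn left 61°, forward 1.3 m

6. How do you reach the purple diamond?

turn right 137°, forward 10.4 m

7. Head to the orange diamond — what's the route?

turn right 100°, forward 3.8 m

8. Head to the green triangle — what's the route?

turn right 170°, forward 5.5 m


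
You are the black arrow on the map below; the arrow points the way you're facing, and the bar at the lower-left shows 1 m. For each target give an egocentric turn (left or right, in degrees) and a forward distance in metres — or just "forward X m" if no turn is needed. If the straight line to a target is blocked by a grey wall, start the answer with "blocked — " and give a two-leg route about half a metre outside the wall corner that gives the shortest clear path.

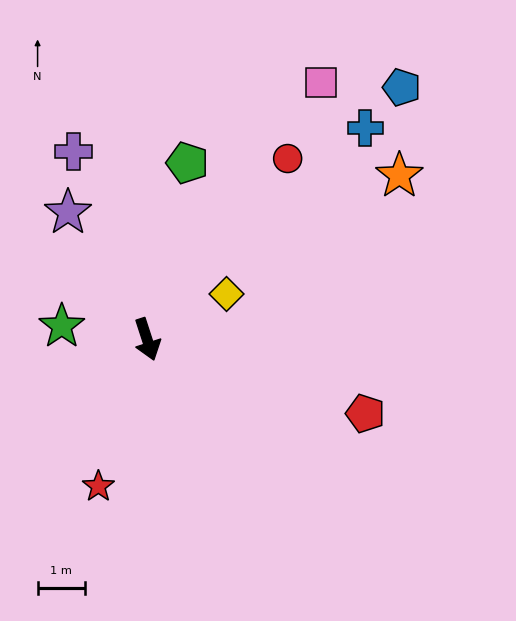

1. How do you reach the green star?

turn right 117°, forward 1.8 m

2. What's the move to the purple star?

turn right 166°, forward 3.2 m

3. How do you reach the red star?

turn right 36°, forward 3.3 m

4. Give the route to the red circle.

turn left 124°, forward 4.8 m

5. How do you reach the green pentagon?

turn left 149°, forward 3.8 m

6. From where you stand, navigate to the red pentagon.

turn left 53°, forward 4.9 m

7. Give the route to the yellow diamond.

turn left 102°, forward 1.9 m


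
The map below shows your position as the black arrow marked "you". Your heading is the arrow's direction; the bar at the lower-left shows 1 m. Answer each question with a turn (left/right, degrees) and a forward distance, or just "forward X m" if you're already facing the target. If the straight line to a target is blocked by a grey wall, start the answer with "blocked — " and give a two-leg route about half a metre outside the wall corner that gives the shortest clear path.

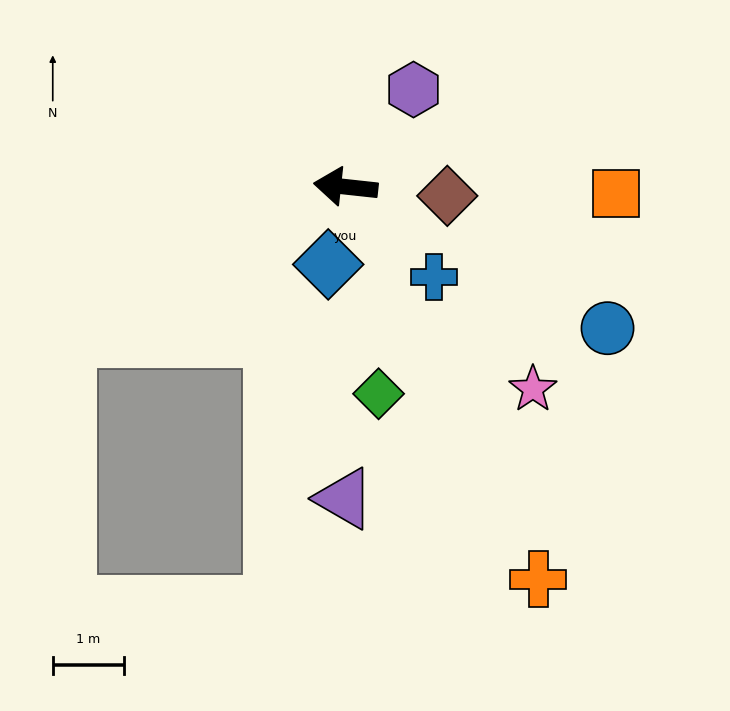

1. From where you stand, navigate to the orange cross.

turn left 122°, forward 6.2 m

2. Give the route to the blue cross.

turn left 141°, forward 1.8 m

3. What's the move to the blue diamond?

turn left 84°, forward 1.1 m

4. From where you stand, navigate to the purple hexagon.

turn right 119°, forward 1.7 m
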